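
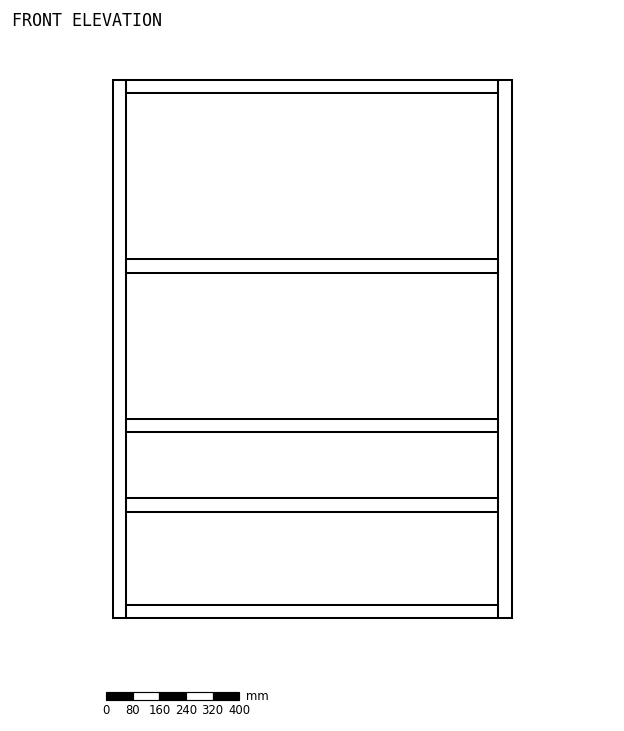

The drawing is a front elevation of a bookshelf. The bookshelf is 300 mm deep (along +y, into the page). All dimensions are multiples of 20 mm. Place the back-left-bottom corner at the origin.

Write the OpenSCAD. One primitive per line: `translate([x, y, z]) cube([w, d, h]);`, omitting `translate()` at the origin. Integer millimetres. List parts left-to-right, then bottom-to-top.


cube([40, 300, 1620]);
translate([40, 0, 0]) cube([1120, 300, 40]);
translate([40, 0, 320]) cube([1120, 300, 40]);
translate([40, 0, 560]) cube([1120, 300, 40]);
translate([40, 0, 1040]) cube([1120, 300, 40]);
translate([40, 0, 1580]) cube([1120, 300, 40]);
translate([1160, 0, 0]) cube([40, 300, 1620]);


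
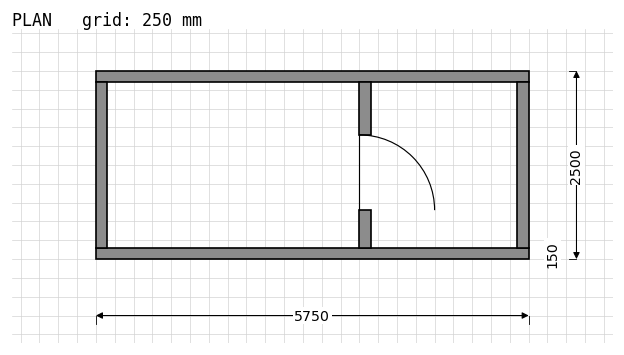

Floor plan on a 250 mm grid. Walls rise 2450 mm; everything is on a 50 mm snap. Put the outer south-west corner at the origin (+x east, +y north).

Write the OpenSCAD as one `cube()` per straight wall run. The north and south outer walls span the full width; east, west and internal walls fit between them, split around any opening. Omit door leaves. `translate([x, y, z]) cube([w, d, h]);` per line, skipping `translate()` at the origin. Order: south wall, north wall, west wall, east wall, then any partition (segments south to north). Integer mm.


cube([5750, 150, 2450]);
translate([0, 2350, 0]) cube([5750, 150, 2450]);
translate([0, 150, 0]) cube([150, 2200, 2450]);
translate([5600, 150, 0]) cube([150, 2200, 2450]);
translate([3500, 150, 0]) cube([150, 500, 2450]);
translate([3500, 1650, 0]) cube([150, 700, 2450]);


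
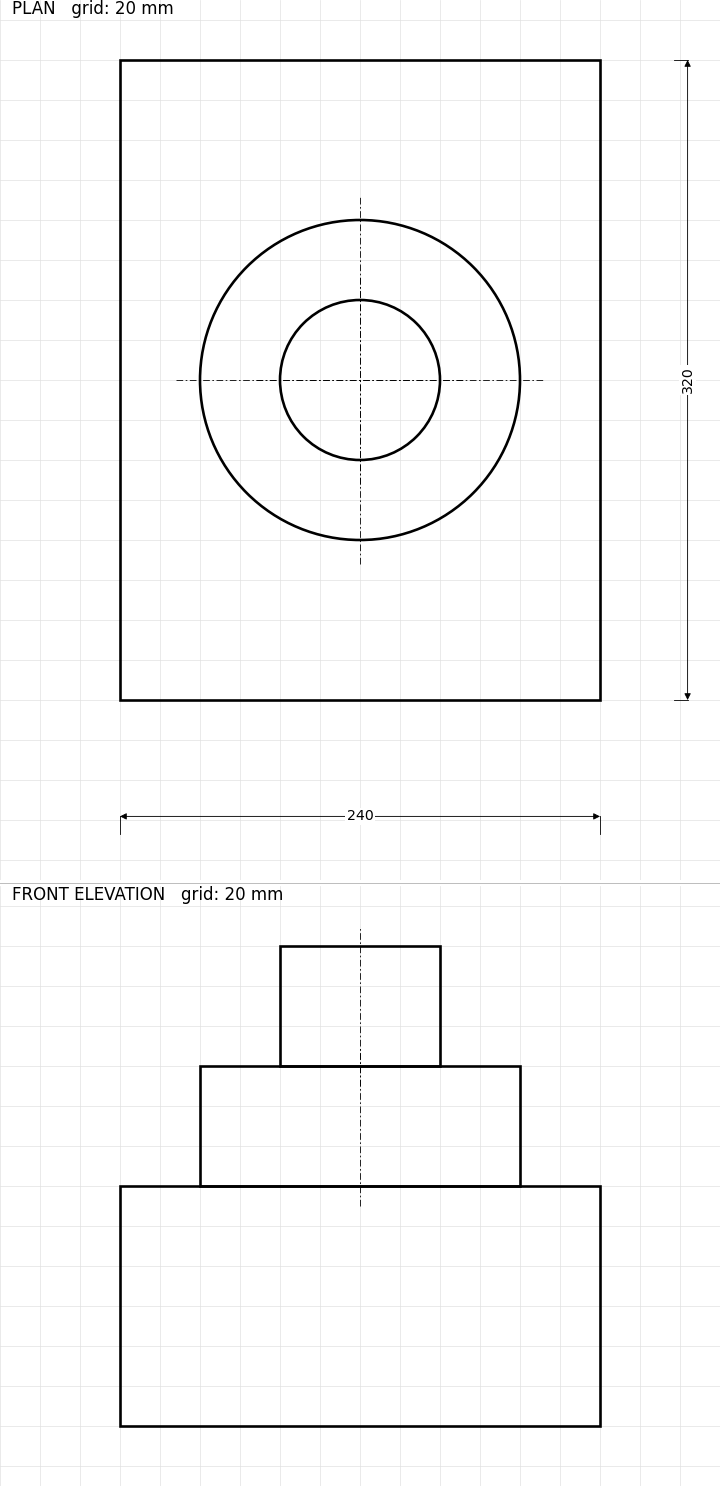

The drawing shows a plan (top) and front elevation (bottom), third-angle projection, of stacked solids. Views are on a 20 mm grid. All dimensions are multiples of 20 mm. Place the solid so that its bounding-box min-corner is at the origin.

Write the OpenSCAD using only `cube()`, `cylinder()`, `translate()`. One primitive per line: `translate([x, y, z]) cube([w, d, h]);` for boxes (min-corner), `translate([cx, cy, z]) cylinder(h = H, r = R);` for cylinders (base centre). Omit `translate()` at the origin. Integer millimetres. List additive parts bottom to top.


cube([240, 320, 120]);
translate([120, 160, 120]) cylinder(h = 60, r = 80);
translate([120, 160, 180]) cylinder(h = 60, r = 40);


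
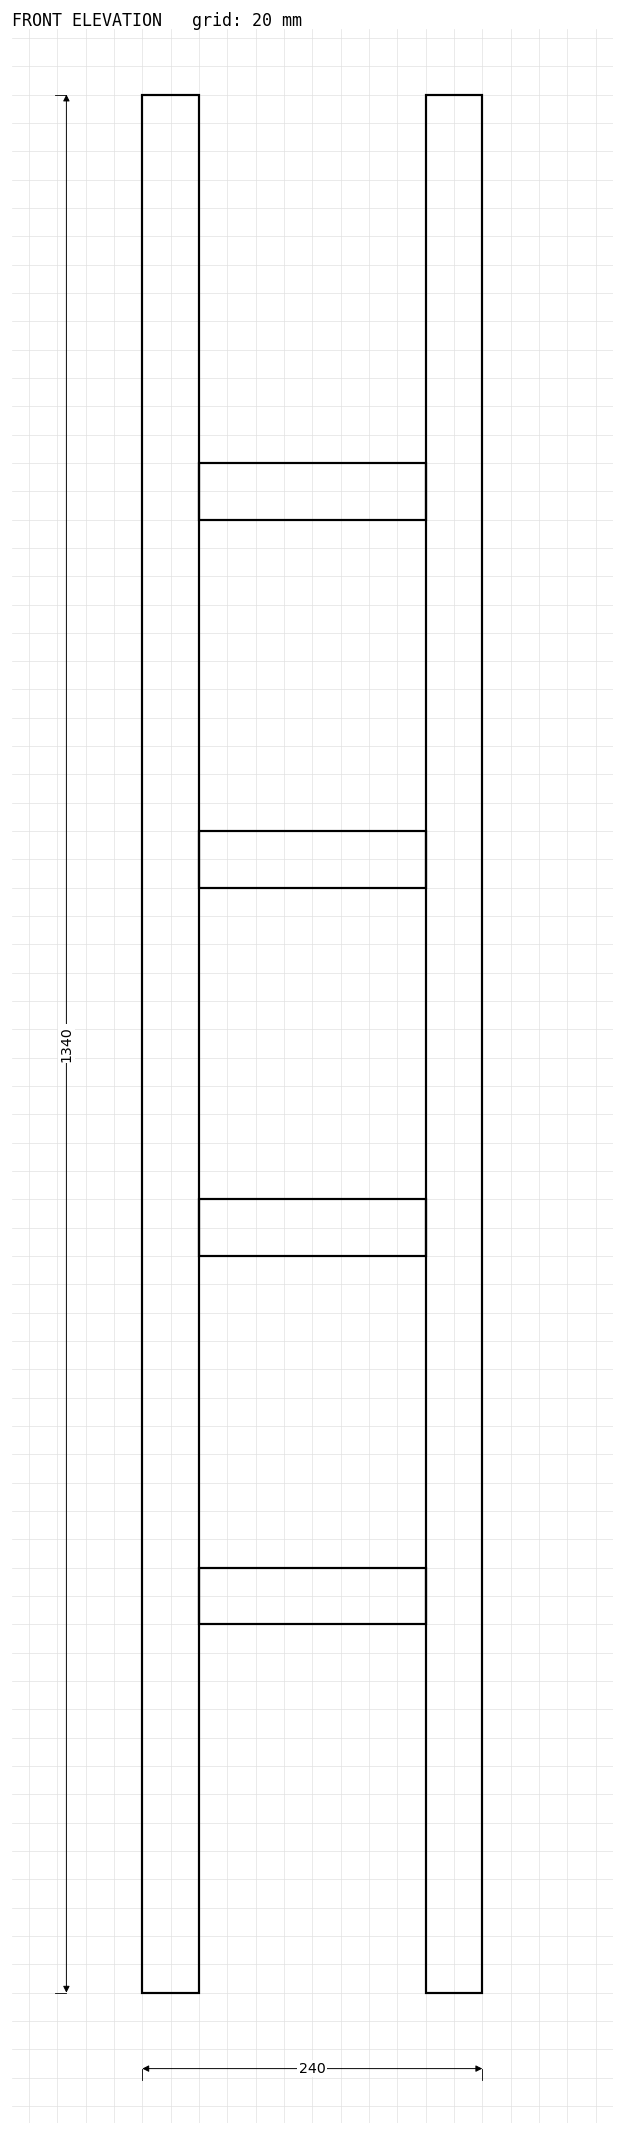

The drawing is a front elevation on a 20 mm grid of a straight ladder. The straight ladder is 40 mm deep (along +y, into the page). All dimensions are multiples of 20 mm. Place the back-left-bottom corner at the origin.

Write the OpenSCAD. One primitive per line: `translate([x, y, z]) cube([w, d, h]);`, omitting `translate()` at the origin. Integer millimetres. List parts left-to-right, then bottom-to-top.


cube([40, 40, 1340]);
translate([40, 0, 260]) cube([160, 40, 40]);
translate([40, 0, 520]) cube([160, 40, 40]);
translate([40, 0, 780]) cube([160, 40, 40]);
translate([40, 0, 1040]) cube([160, 40, 40]);
translate([200, 0, 0]) cube([40, 40, 1340]);


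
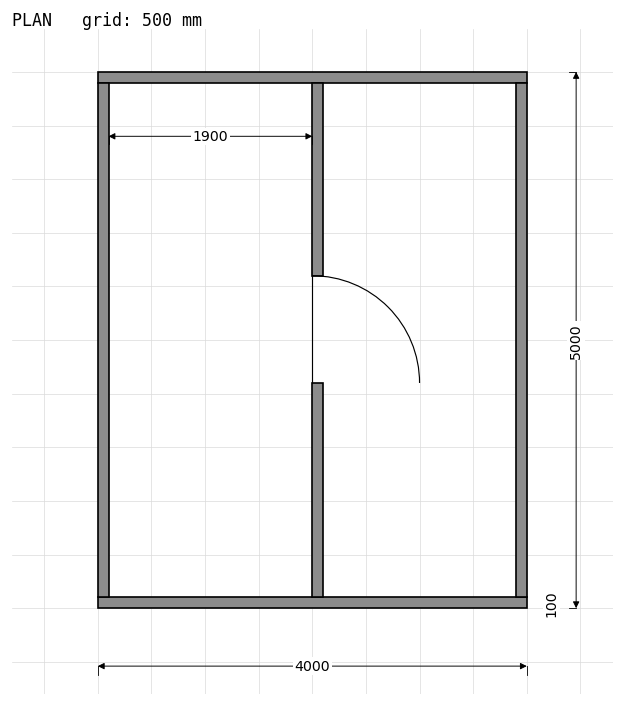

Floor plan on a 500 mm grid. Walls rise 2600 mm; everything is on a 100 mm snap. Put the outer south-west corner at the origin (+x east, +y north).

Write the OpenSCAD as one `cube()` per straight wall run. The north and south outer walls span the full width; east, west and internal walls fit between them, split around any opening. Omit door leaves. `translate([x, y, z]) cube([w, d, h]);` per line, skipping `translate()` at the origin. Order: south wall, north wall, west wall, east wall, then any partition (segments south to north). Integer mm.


cube([4000, 100, 2600]);
translate([0, 4900, 0]) cube([4000, 100, 2600]);
translate([0, 100, 0]) cube([100, 4800, 2600]);
translate([3900, 100, 0]) cube([100, 4800, 2600]);
translate([2000, 100, 0]) cube([100, 2000, 2600]);
translate([2000, 3100, 0]) cube([100, 1800, 2600]);


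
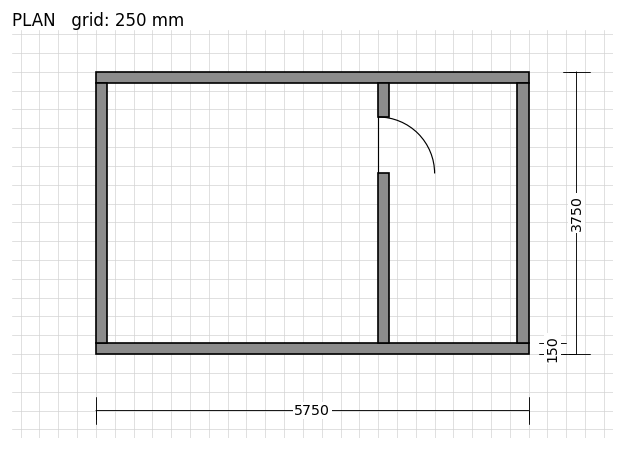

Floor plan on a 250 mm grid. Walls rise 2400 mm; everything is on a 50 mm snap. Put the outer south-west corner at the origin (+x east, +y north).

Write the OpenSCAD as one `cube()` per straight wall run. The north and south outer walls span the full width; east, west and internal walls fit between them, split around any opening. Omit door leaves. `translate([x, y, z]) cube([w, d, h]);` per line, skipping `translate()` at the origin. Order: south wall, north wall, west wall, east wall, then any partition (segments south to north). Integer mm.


cube([5750, 150, 2400]);
translate([0, 3600, 0]) cube([5750, 150, 2400]);
translate([0, 150, 0]) cube([150, 3450, 2400]);
translate([5600, 150, 0]) cube([150, 3450, 2400]);
translate([3750, 150, 0]) cube([150, 2250, 2400]);
translate([3750, 3150, 0]) cube([150, 450, 2400]);


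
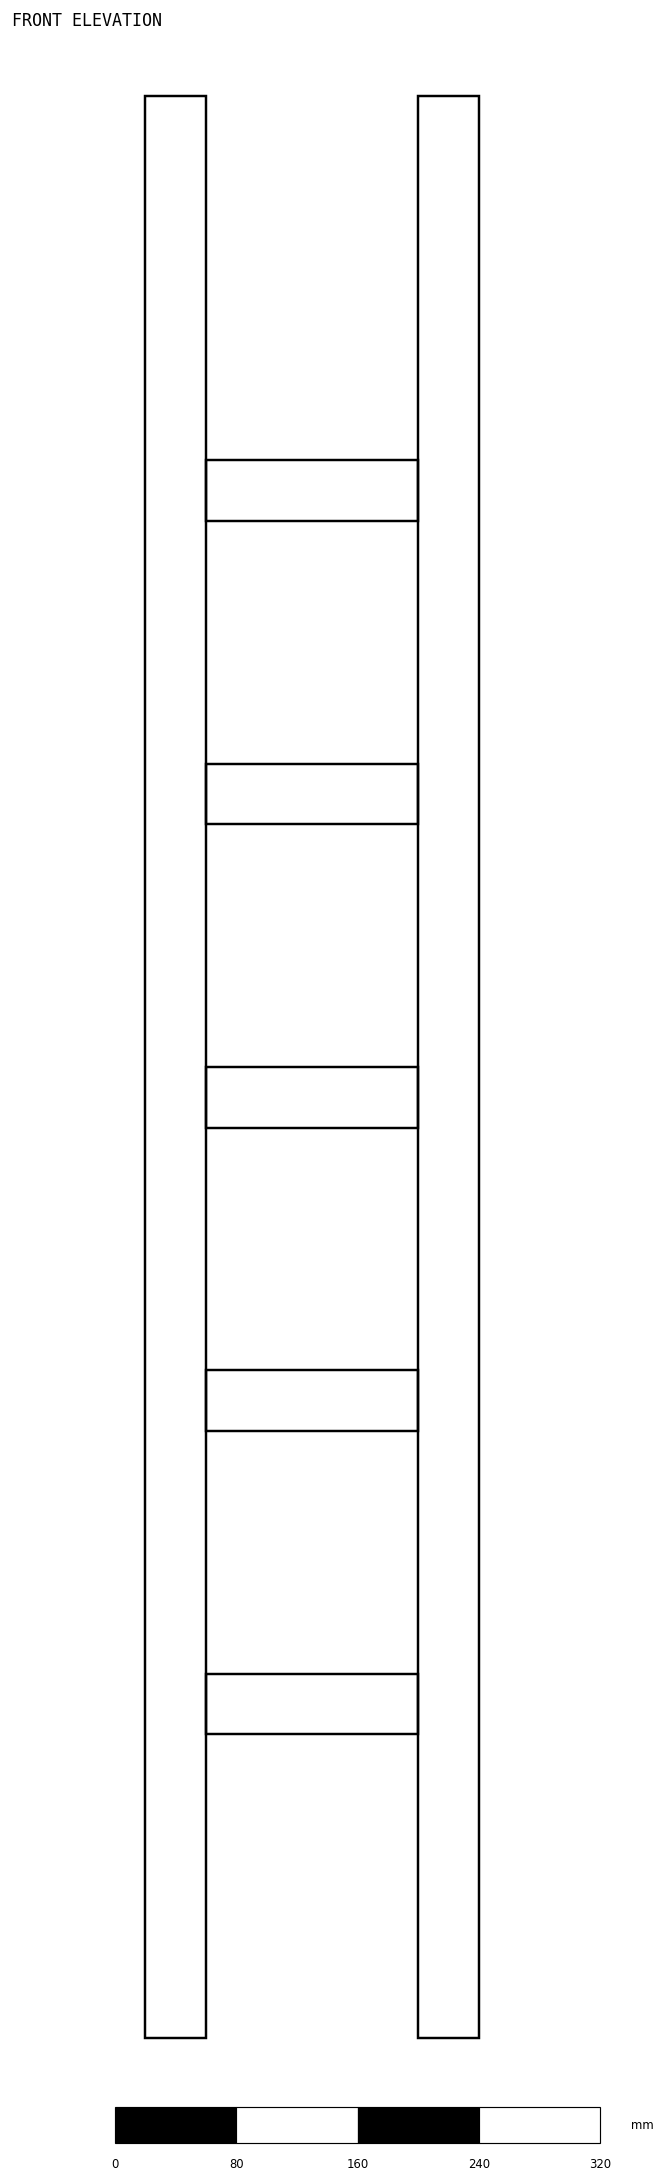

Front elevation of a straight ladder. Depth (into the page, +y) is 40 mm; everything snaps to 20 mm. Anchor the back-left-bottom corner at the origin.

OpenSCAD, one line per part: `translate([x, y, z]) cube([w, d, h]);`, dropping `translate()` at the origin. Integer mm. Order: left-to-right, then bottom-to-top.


cube([40, 40, 1280]);
translate([40, 0, 200]) cube([140, 40, 40]);
translate([40, 0, 400]) cube([140, 40, 40]);
translate([40, 0, 600]) cube([140, 40, 40]);
translate([40, 0, 800]) cube([140, 40, 40]);
translate([40, 0, 1000]) cube([140, 40, 40]);
translate([180, 0, 0]) cube([40, 40, 1280]);


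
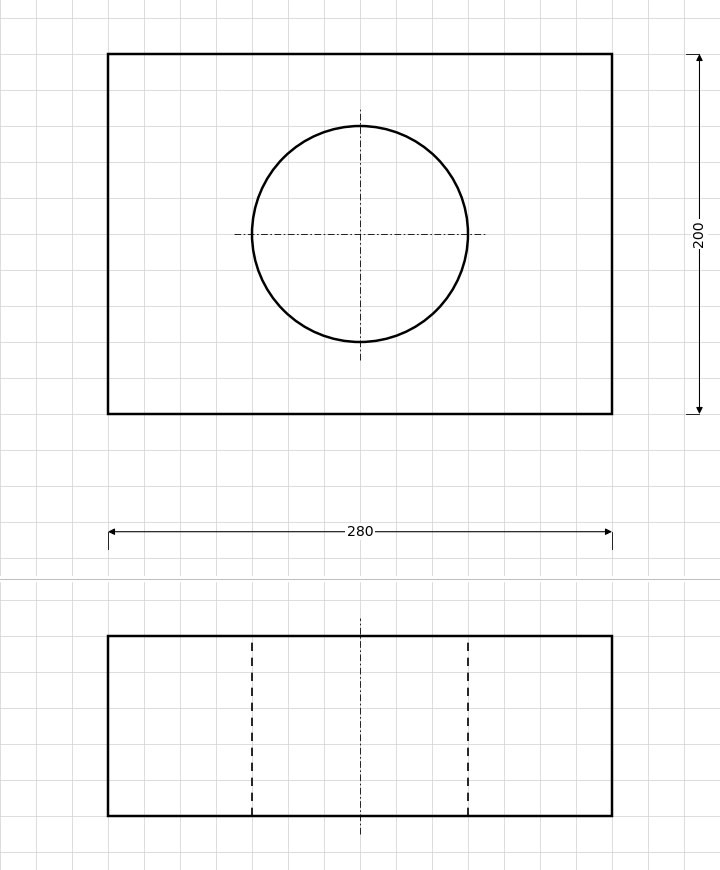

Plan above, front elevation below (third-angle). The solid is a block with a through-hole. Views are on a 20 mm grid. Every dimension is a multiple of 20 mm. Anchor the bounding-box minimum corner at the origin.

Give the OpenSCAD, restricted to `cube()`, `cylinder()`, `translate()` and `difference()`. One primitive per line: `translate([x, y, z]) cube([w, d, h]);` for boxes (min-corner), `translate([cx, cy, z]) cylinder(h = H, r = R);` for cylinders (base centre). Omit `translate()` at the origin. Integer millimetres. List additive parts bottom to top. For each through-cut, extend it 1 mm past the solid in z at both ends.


difference() {
  cube([280, 200, 100]);
  translate([140, 100, -1]) cylinder(h = 102, r = 60);
}


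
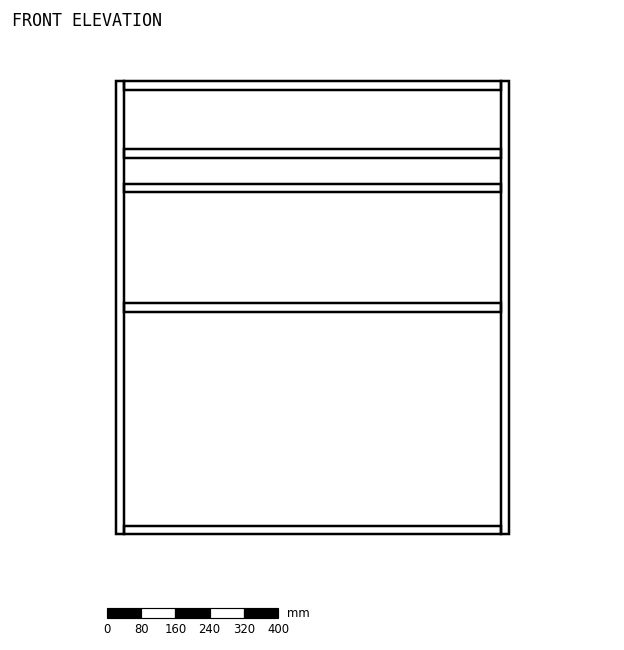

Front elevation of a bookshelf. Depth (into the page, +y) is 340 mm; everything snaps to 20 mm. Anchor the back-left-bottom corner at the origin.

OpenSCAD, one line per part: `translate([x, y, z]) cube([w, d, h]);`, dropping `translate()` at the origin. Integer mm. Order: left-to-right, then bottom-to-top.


cube([20, 340, 1060]);
translate([20, 0, 0]) cube([880, 340, 20]);
translate([20, 0, 520]) cube([880, 340, 20]);
translate([20, 0, 800]) cube([880, 340, 20]);
translate([20, 0, 880]) cube([880, 340, 20]);
translate([20, 0, 1040]) cube([880, 340, 20]);
translate([900, 0, 0]) cube([20, 340, 1060]);


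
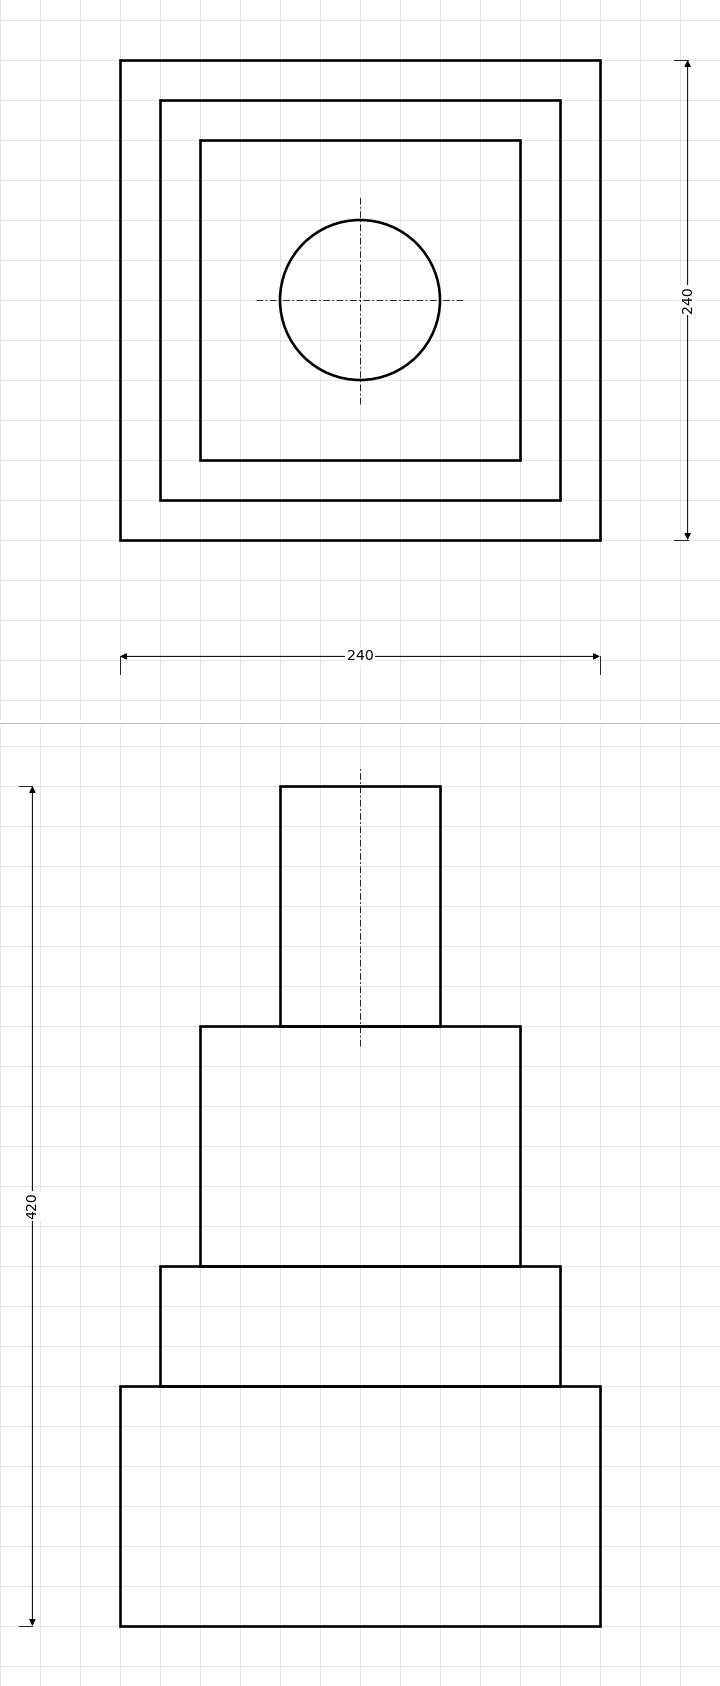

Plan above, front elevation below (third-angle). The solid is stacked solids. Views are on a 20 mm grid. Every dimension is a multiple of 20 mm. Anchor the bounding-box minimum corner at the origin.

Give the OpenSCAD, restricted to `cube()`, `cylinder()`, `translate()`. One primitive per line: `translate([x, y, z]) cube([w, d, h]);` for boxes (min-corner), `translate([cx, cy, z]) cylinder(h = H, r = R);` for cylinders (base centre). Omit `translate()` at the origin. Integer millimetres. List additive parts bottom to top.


cube([240, 240, 120]);
translate([20, 20, 120]) cube([200, 200, 60]);
translate([40, 40, 180]) cube([160, 160, 120]);
translate([120, 120, 300]) cylinder(h = 120, r = 40);


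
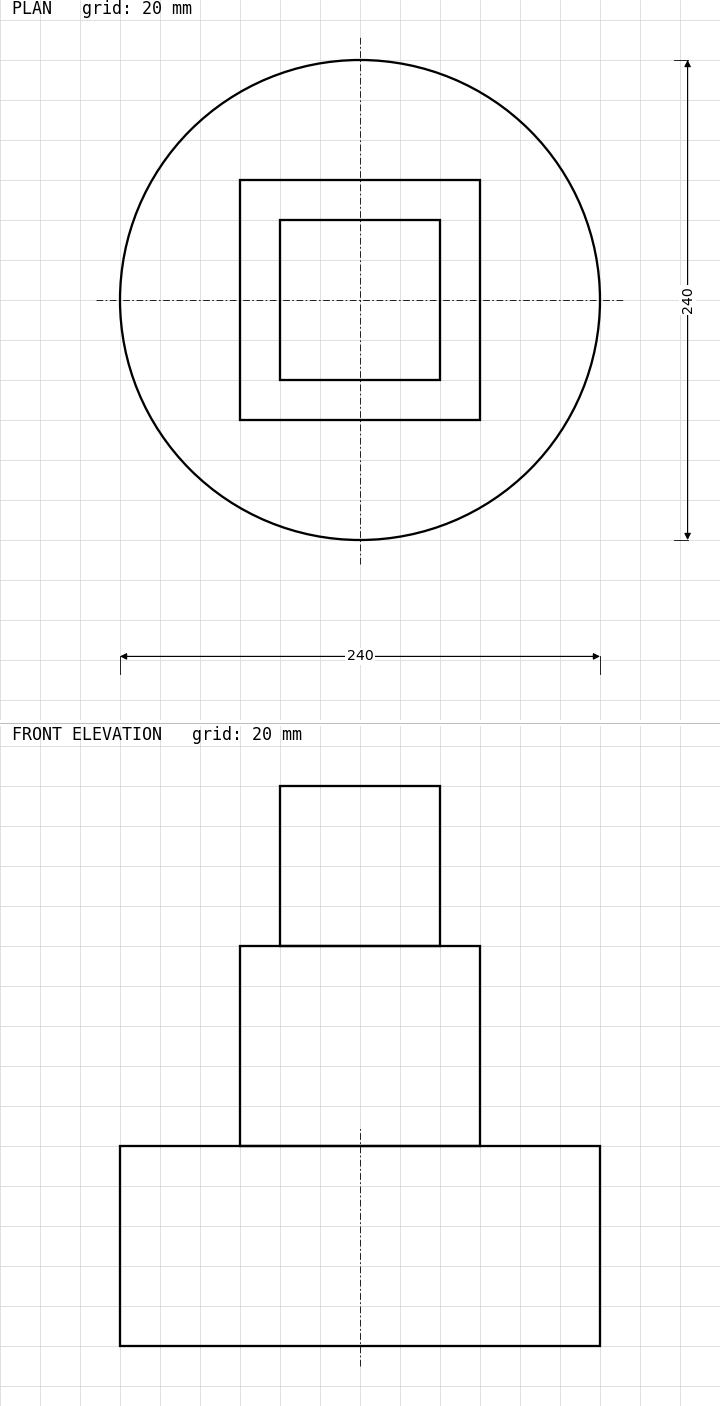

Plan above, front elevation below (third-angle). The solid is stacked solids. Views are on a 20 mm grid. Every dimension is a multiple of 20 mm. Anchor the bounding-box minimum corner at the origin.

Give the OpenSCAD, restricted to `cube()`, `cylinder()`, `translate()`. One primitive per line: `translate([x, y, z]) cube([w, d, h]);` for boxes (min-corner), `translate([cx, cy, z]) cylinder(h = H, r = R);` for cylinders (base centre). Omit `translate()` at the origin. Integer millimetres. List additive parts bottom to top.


translate([120, 120, 0]) cylinder(h = 100, r = 120);
translate([60, 60, 100]) cube([120, 120, 100]);
translate([80, 80, 200]) cube([80, 80, 80]);


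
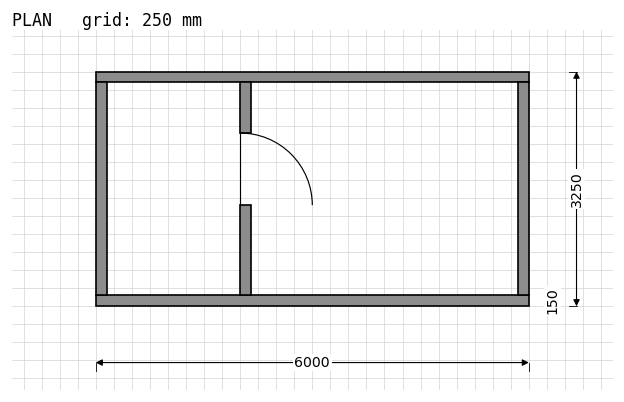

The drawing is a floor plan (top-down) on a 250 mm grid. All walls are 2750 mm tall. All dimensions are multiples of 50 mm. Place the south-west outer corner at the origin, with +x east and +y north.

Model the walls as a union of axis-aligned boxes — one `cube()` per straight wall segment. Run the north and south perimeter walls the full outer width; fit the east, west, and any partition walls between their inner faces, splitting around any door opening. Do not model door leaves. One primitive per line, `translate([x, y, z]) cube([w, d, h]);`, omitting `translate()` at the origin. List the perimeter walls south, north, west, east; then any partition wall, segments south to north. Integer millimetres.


cube([6000, 150, 2750]);
translate([0, 3100, 0]) cube([6000, 150, 2750]);
translate([0, 150, 0]) cube([150, 2950, 2750]);
translate([5850, 150, 0]) cube([150, 2950, 2750]);
translate([2000, 150, 0]) cube([150, 1250, 2750]);
translate([2000, 2400, 0]) cube([150, 700, 2750]);


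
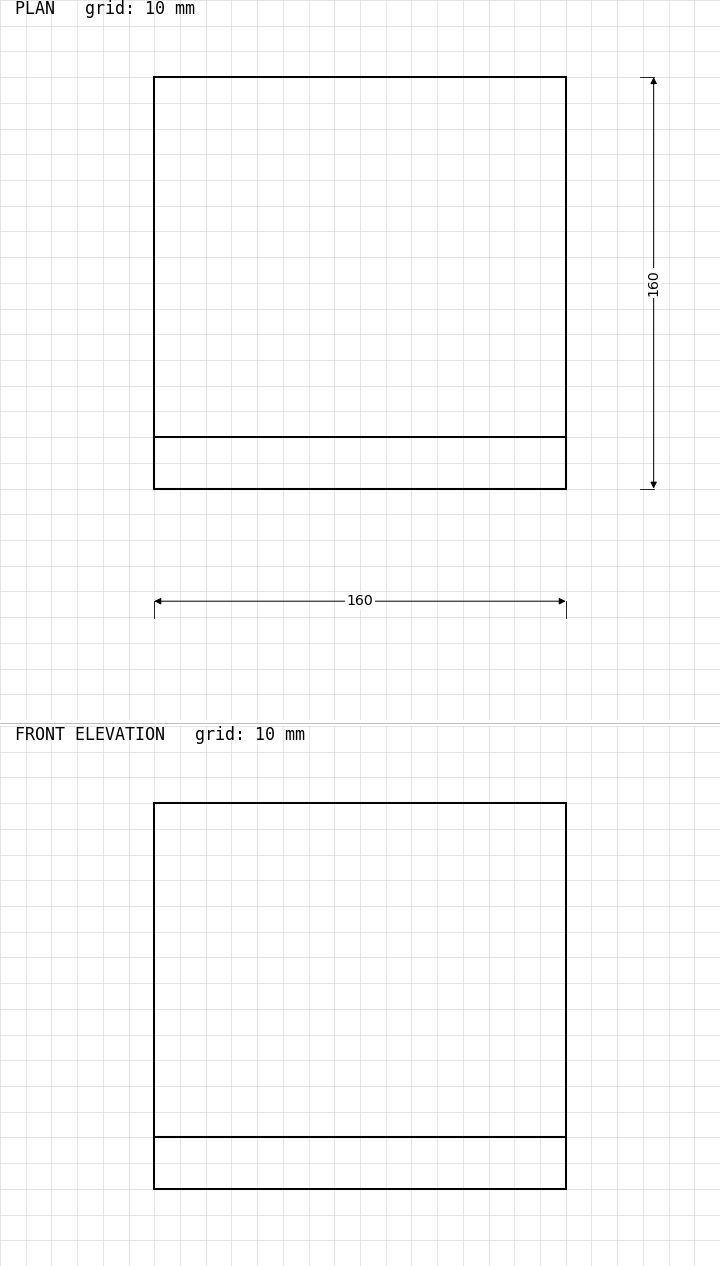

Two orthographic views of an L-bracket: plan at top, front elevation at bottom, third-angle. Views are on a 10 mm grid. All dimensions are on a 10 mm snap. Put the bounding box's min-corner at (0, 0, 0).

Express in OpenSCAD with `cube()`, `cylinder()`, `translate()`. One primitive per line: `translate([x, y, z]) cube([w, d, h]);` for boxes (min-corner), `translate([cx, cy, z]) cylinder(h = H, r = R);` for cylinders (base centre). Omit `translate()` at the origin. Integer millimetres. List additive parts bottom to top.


cube([160, 160, 20]);
translate([0, 0, 20]) cube([160, 20, 130]);


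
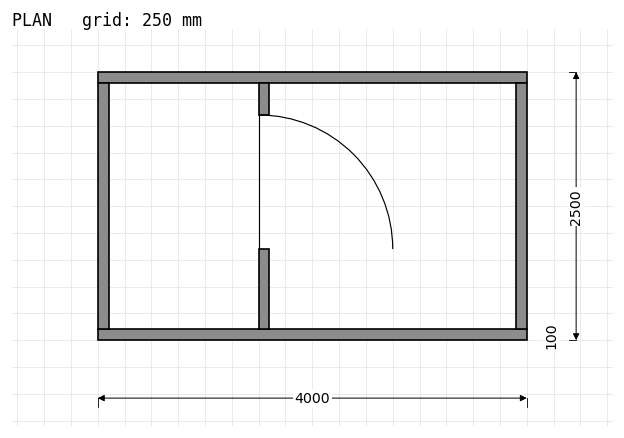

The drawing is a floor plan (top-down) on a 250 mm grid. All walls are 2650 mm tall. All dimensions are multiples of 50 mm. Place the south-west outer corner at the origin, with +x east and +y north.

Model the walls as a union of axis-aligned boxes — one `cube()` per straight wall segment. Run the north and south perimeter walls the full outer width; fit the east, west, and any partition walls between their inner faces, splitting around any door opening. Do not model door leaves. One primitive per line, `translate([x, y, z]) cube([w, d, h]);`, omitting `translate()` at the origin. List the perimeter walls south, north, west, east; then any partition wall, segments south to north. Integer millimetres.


cube([4000, 100, 2650]);
translate([0, 2400, 0]) cube([4000, 100, 2650]);
translate([0, 100, 0]) cube([100, 2300, 2650]);
translate([3900, 100, 0]) cube([100, 2300, 2650]);
translate([1500, 100, 0]) cube([100, 750, 2650]);
translate([1500, 2100, 0]) cube([100, 300, 2650]);


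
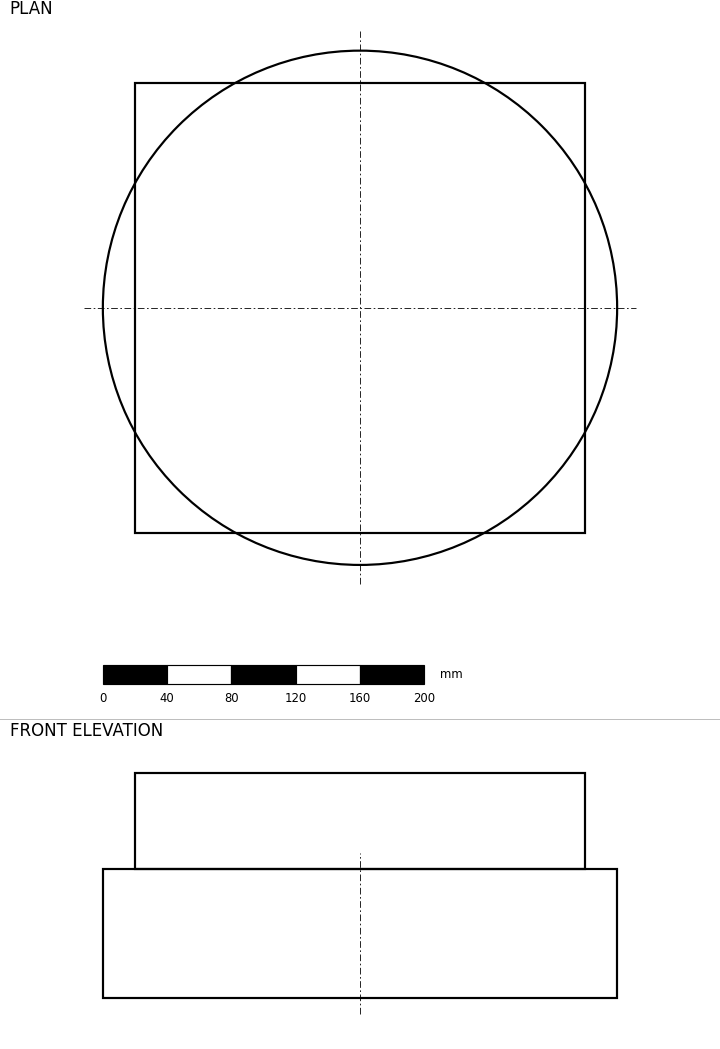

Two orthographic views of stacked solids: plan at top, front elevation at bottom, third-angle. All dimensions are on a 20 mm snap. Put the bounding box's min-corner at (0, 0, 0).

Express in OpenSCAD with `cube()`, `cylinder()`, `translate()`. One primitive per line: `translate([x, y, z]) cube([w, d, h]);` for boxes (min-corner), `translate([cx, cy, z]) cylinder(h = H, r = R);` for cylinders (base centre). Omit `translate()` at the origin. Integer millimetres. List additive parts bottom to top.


translate([160, 160, 0]) cylinder(h = 80, r = 160);
translate([20, 20, 80]) cube([280, 280, 60]);


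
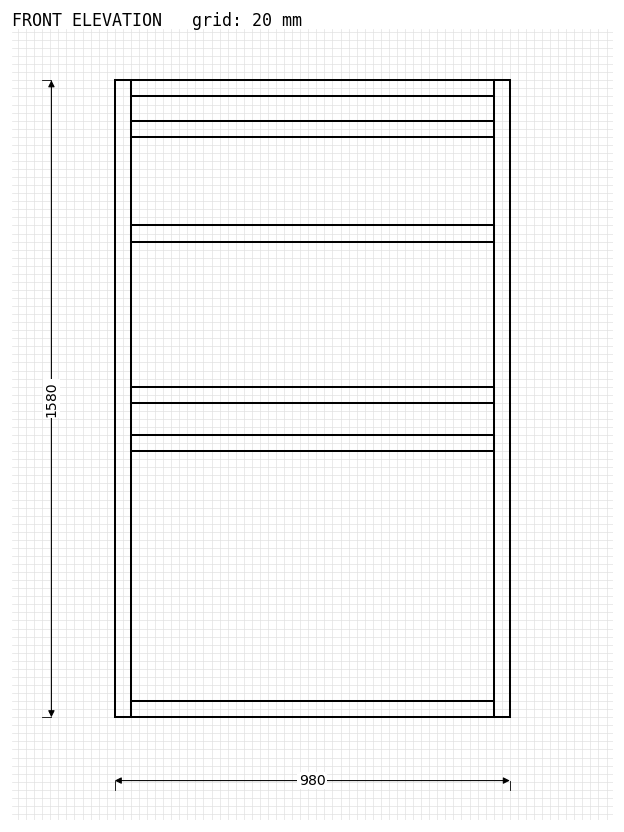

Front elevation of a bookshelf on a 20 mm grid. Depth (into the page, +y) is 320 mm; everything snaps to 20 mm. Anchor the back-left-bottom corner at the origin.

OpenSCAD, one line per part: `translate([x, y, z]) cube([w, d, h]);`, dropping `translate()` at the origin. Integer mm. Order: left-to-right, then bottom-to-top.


cube([40, 320, 1580]);
translate([40, 0, 0]) cube([900, 320, 40]);
translate([40, 0, 660]) cube([900, 320, 40]);
translate([40, 0, 780]) cube([900, 320, 40]);
translate([40, 0, 1180]) cube([900, 320, 40]);
translate([40, 0, 1440]) cube([900, 320, 40]);
translate([40, 0, 1540]) cube([900, 320, 40]);
translate([940, 0, 0]) cube([40, 320, 1580]);


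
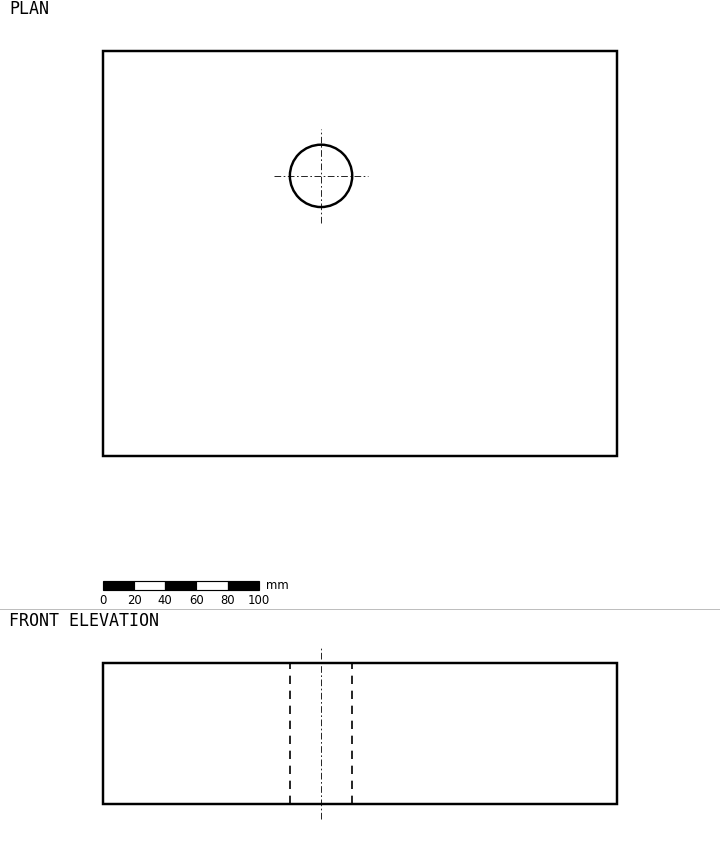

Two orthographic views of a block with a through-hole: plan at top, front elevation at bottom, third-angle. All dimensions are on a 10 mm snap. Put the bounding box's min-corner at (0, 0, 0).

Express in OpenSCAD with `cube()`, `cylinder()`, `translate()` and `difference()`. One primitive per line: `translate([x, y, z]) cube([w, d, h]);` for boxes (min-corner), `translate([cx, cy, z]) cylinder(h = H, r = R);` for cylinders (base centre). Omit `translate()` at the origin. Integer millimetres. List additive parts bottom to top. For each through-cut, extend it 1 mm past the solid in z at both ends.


difference() {
  cube([330, 260, 90]);
  translate([140, 180, -1]) cylinder(h = 92, r = 20);
}


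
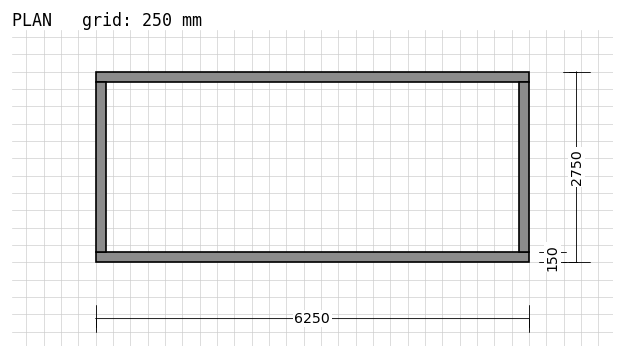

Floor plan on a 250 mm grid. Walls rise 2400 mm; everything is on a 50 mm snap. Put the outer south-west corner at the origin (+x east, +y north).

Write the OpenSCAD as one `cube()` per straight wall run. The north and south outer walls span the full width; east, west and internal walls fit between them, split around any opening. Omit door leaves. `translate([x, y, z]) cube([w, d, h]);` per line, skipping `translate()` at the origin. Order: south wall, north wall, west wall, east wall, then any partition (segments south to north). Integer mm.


cube([6250, 150, 2400]);
translate([0, 2600, 0]) cube([6250, 150, 2400]);
translate([0, 150, 0]) cube([150, 2450, 2400]);
translate([6100, 150, 0]) cube([150, 2450, 2400]);


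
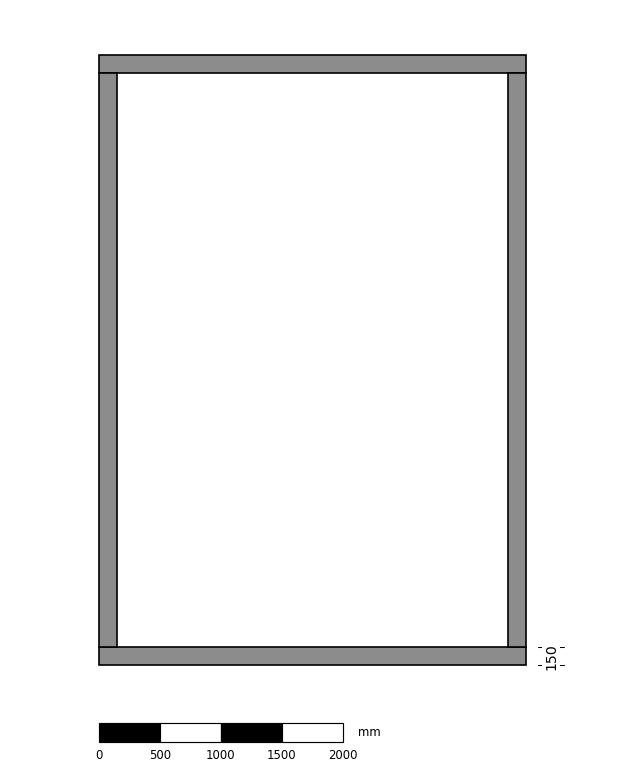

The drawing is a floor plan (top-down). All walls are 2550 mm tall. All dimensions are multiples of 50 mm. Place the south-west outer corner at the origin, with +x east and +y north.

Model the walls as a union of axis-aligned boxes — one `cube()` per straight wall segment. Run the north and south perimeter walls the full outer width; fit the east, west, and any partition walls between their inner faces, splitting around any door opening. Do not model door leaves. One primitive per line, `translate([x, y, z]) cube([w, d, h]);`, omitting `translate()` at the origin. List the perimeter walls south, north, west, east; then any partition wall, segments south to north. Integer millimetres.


cube([3500, 150, 2550]);
translate([0, 4850, 0]) cube([3500, 150, 2550]);
translate([0, 150, 0]) cube([150, 4700, 2550]);
translate([3350, 150, 0]) cube([150, 4700, 2550]);


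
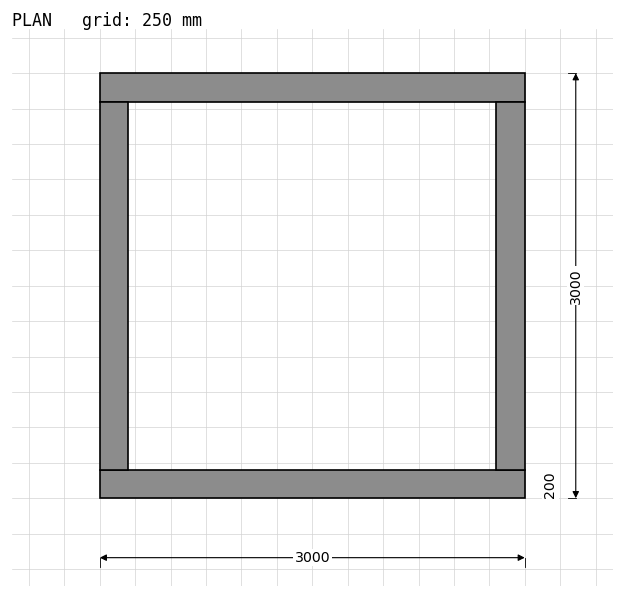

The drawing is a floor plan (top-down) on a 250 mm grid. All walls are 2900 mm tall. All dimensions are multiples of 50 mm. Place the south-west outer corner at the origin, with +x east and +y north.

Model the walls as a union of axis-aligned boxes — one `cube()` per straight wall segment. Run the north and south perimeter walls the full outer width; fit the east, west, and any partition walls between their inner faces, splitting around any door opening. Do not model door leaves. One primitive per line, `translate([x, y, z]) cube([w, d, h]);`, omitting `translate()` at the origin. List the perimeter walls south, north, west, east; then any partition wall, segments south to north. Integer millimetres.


cube([3000, 200, 2900]);
translate([0, 2800, 0]) cube([3000, 200, 2900]);
translate([0, 200, 0]) cube([200, 2600, 2900]);
translate([2800, 200, 0]) cube([200, 2600, 2900]);


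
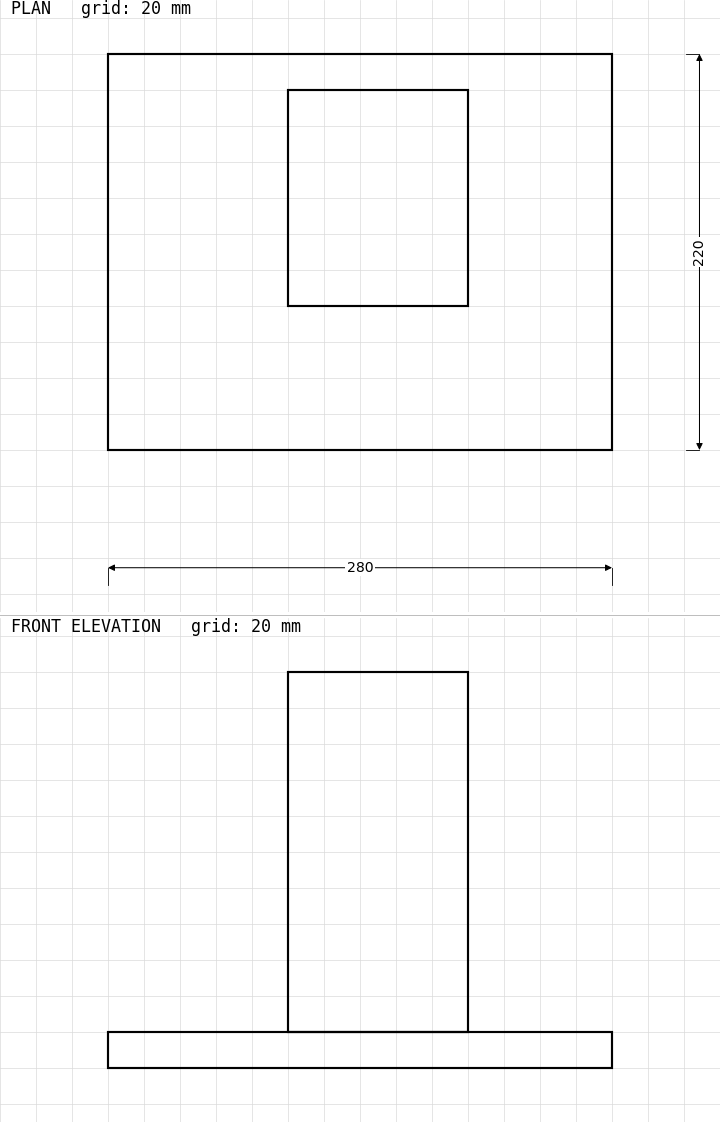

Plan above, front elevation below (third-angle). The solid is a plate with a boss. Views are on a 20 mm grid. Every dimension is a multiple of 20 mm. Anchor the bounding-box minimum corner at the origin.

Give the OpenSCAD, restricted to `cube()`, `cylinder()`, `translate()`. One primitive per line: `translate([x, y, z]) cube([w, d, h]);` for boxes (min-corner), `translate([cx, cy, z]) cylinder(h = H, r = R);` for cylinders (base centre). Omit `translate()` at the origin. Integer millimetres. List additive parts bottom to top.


cube([280, 220, 20]);
translate([100, 80, 20]) cube([100, 120, 200]);


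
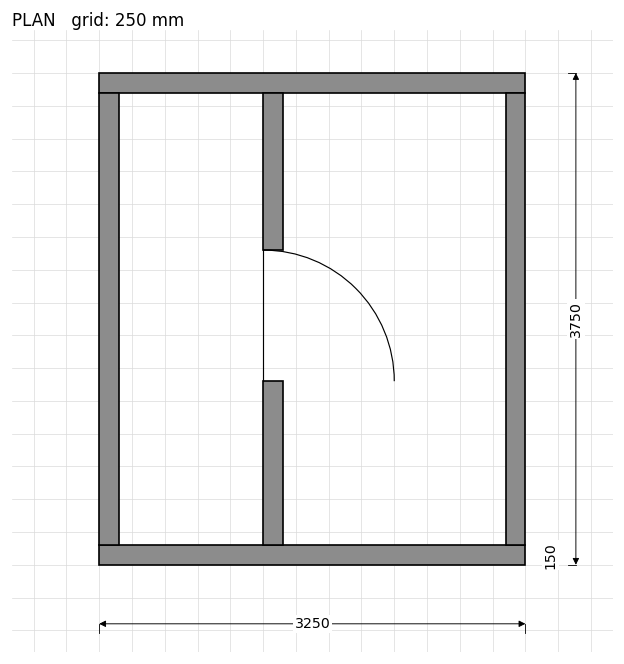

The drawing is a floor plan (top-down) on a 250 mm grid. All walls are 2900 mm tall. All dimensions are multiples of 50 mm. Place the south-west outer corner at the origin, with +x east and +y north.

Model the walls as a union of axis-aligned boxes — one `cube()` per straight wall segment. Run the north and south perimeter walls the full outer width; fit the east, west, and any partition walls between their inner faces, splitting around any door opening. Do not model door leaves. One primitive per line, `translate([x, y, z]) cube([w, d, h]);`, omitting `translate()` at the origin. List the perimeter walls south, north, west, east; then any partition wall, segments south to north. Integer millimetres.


cube([3250, 150, 2900]);
translate([0, 3600, 0]) cube([3250, 150, 2900]);
translate([0, 150, 0]) cube([150, 3450, 2900]);
translate([3100, 150, 0]) cube([150, 3450, 2900]);
translate([1250, 150, 0]) cube([150, 1250, 2900]);
translate([1250, 2400, 0]) cube([150, 1200, 2900]);


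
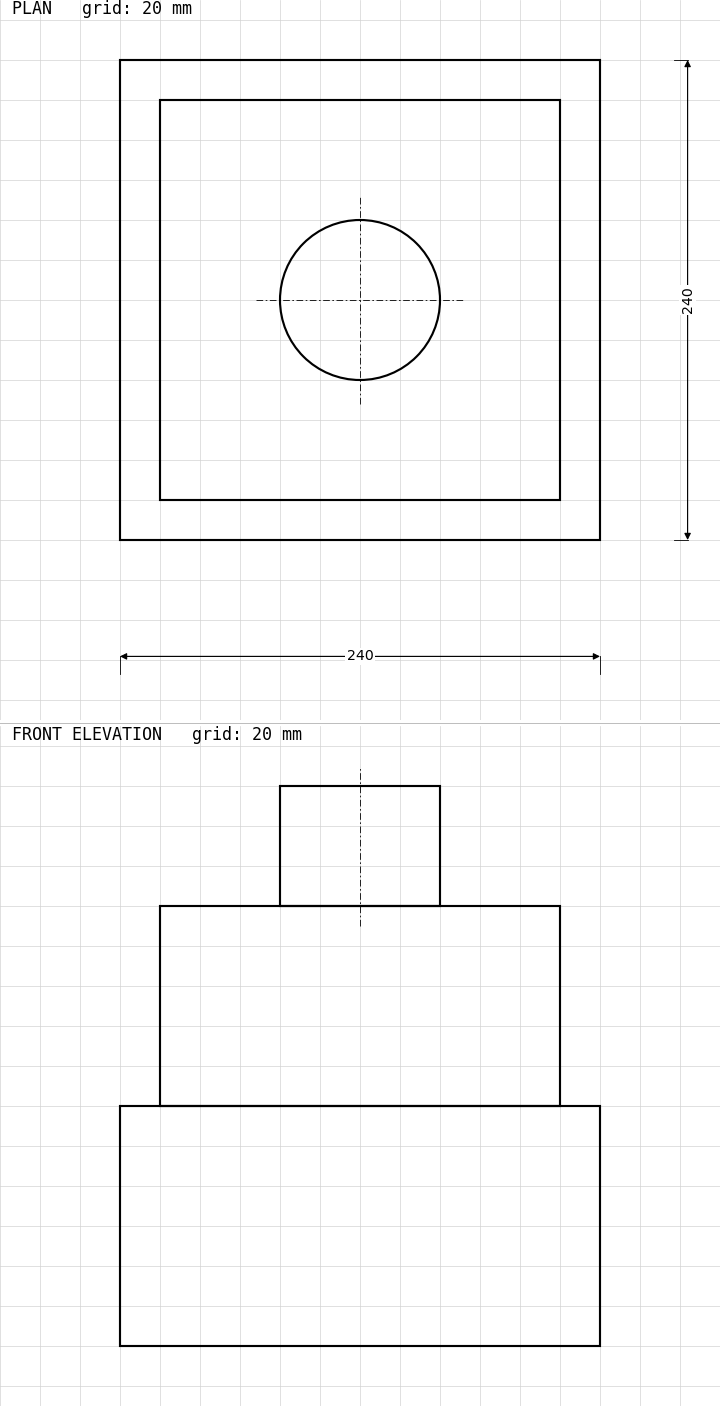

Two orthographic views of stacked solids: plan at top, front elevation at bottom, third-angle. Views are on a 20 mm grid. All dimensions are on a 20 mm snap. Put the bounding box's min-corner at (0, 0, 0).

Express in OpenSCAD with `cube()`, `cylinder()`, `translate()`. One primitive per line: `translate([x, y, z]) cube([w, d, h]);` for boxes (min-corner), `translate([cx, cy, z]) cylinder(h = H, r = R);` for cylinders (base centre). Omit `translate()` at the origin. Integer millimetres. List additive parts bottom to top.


cube([240, 240, 120]);
translate([20, 20, 120]) cube([200, 200, 100]);
translate([120, 120, 220]) cylinder(h = 60, r = 40);


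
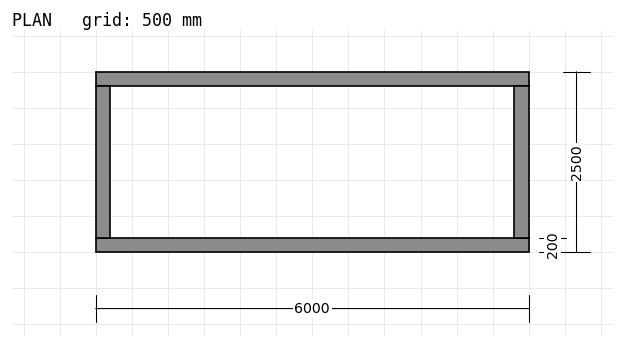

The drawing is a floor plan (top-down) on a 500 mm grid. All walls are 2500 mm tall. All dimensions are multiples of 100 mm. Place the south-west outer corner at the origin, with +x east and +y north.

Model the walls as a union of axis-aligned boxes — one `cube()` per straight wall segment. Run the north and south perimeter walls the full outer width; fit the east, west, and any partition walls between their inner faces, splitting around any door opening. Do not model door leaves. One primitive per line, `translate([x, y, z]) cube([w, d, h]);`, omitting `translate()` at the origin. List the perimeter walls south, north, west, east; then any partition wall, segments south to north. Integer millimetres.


cube([6000, 200, 2500]);
translate([0, 2300, 0]) cube([6000, 200, 2500]);
translate([0, 200, 0]) cube([200, 2100, 2500]);
translate([5800, 200, 0]) cube([200, 2100, 2500]);


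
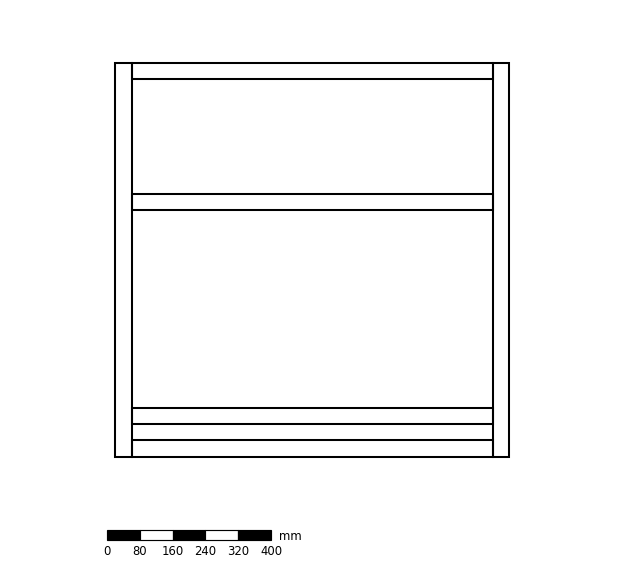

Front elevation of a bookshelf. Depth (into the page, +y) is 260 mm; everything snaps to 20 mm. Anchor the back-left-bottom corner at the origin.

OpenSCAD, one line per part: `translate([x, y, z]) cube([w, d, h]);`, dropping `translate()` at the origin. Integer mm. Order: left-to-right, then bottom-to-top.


cube([40, 260, 960]);
translate([40, 0, 0]) cube([880, 260, 40]);
translate([40, 0, 80]) cube([880, 260, 40]);
translate([40, 0, 600]) cube([880, 260, 40]);
translate([40, 0, 920]) cube([880, 260, 40]);
translate([920, 0, 0]) cube([40, 260, 960]);


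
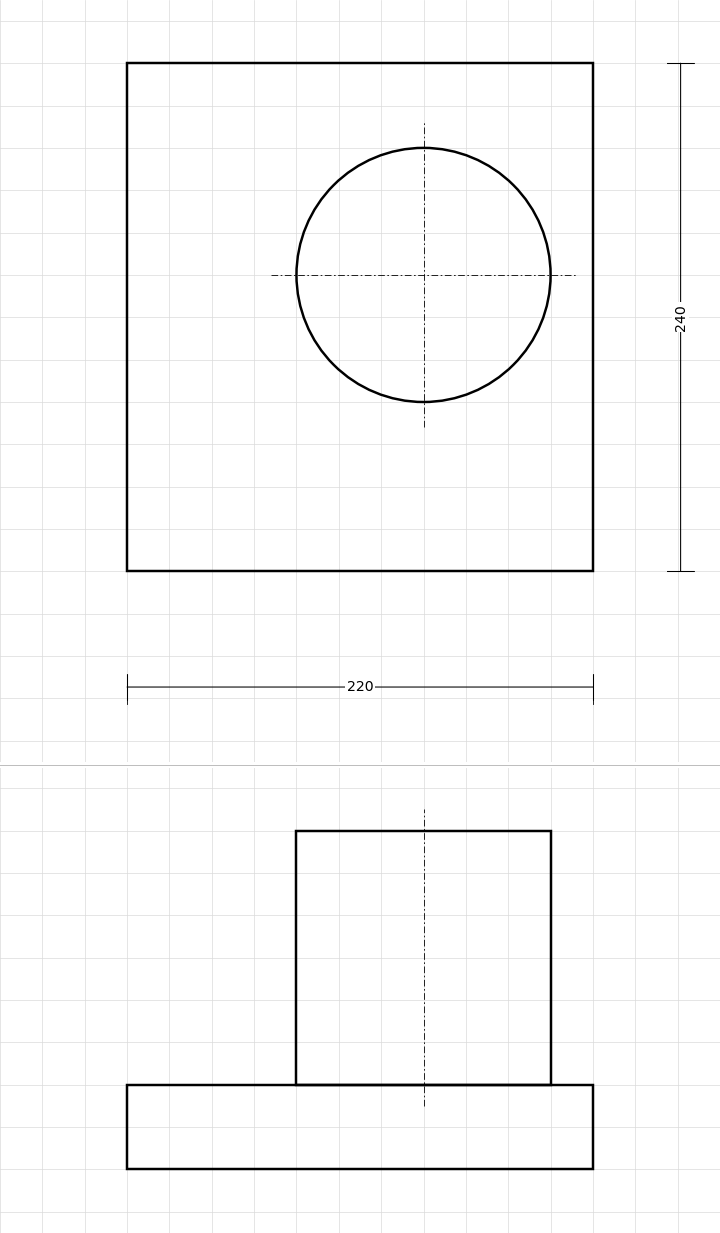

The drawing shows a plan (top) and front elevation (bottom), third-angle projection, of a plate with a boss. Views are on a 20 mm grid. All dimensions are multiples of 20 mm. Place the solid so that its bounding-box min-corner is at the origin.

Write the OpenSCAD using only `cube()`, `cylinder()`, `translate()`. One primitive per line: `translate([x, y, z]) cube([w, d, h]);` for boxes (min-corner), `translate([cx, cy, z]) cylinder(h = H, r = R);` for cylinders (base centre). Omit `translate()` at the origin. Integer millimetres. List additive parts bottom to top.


cube([220, 240, 40]);
translate([140, 140, 40]) cylinder(h = 120, r = 60);


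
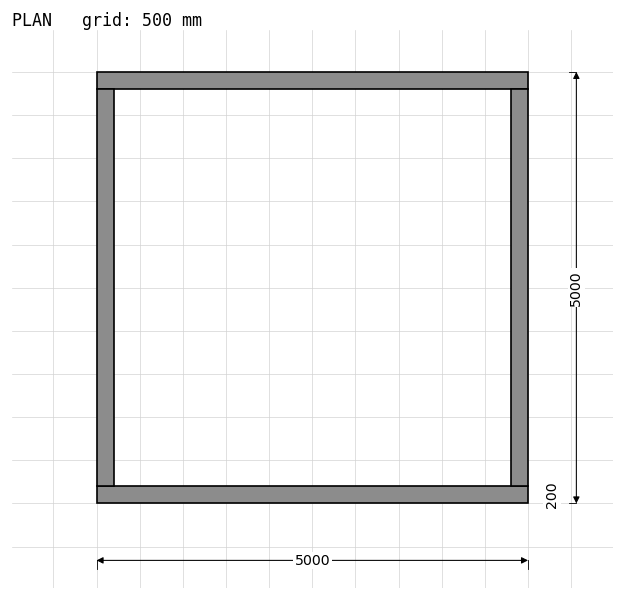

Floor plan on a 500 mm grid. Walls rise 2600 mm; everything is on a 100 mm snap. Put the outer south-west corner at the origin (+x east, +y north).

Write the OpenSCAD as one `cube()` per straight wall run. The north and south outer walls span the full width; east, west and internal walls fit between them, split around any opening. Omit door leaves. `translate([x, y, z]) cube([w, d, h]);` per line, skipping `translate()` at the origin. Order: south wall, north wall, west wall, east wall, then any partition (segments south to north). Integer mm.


cube([5000, 200, 2600]);
translate([0, 4800, 0]) cube([5000, 200, 2600]);
translate([0, 200, 0]) cube([200, 4600, 2600]);
translate([4800, 200, 0]) cube([200, 4600, 2600]);


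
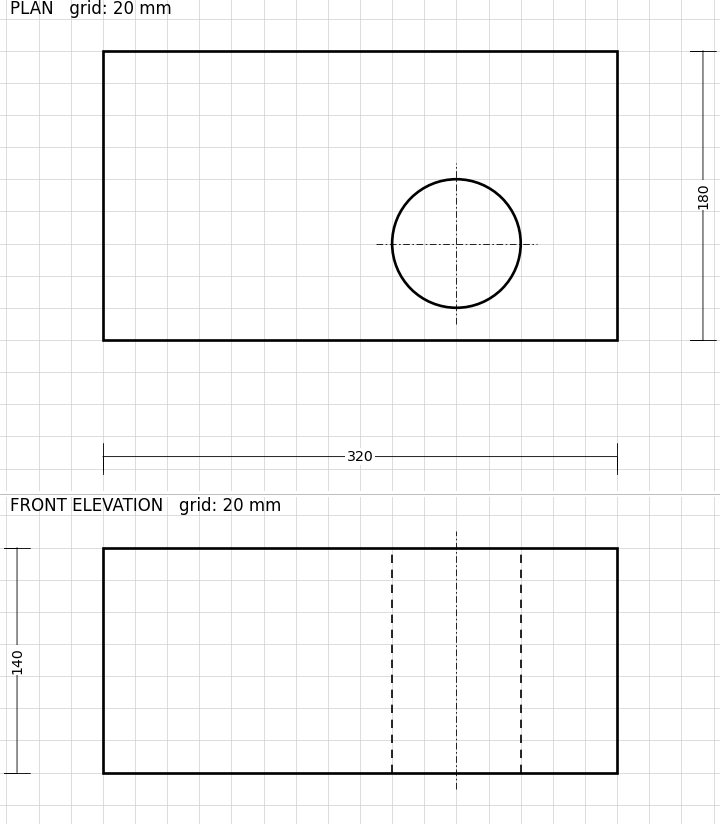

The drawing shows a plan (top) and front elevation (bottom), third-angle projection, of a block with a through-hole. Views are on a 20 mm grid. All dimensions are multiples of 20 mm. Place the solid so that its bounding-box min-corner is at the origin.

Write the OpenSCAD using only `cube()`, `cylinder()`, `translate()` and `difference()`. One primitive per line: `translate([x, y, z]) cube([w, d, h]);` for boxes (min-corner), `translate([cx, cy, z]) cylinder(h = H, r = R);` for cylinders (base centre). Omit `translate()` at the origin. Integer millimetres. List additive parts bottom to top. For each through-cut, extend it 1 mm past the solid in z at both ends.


difference() {
  cube([320, 180, 140]);
  translate([220, 60, -1]) cylinder(h = 142, r = 40);
}


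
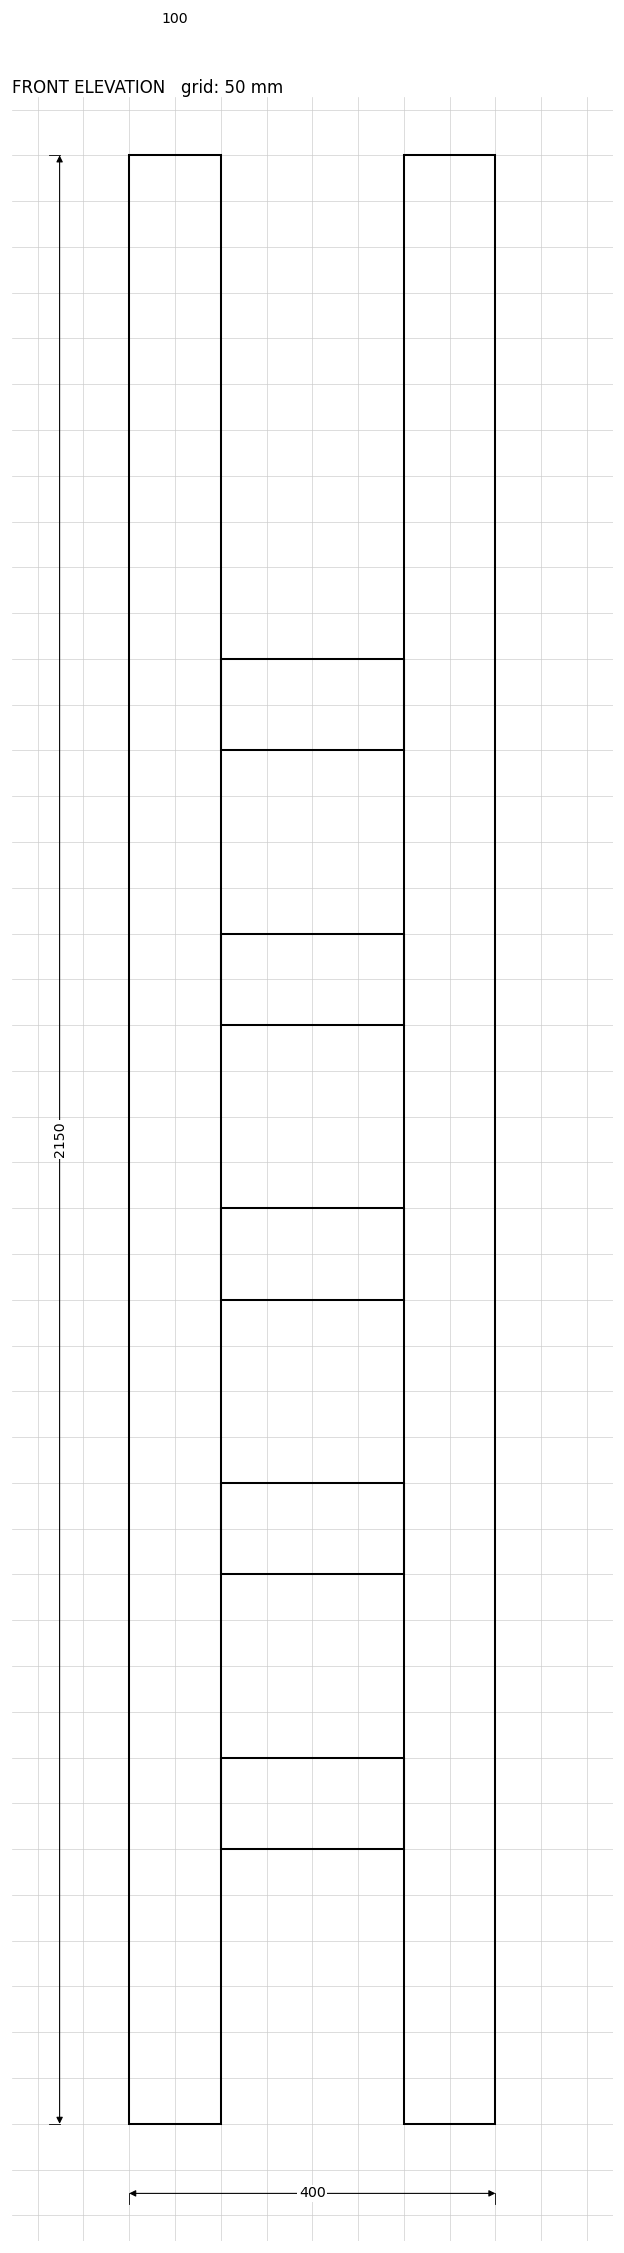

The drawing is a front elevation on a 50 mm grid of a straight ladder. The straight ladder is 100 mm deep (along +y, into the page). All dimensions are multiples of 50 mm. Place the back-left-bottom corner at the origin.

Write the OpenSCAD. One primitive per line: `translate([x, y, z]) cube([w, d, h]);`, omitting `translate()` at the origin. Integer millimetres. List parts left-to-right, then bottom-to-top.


cube([100, 100, 2150]);
translate([100, 0, 300]) cube([200, 100, 100]);
translate([100, 0, 600]) cube([200, 100, 100]);
translate([100, 0, 900]) cube([200, 100, 100]);
translate([100, 0, 1200]) cube([200, 100, 100]);
translate([100, 0, 1500]) cube([200, 100, 100]);
translate([300, 0, 0]) cube([100, 100, 2150]);


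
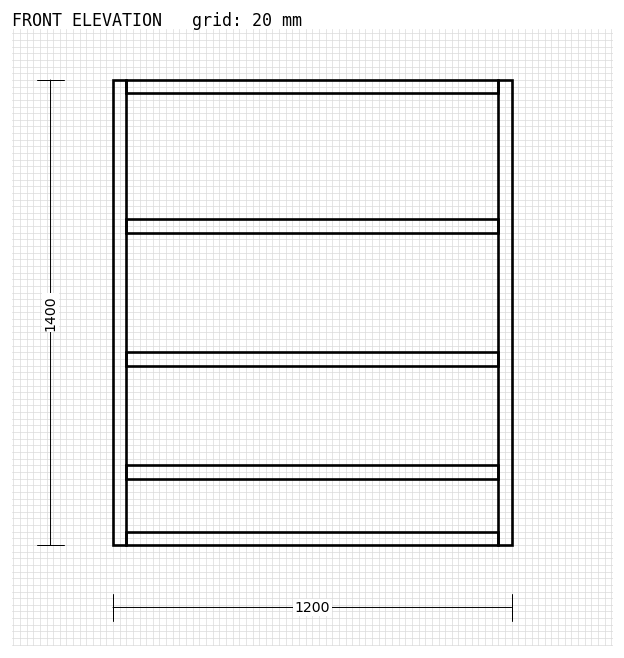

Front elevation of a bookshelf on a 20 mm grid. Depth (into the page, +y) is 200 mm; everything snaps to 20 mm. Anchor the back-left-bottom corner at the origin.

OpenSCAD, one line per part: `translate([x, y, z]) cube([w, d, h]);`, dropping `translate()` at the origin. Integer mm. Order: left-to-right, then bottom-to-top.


cube([40, 200, 1400]);
translate([40, 0, 0]) cube([1120, 200, 40]);
translate([40, 0, 200]) cube([1120, 200, 40]);
translate([40, 0, 540]) cube([1120, 200, 40]);
translate([40, 0, 940]) cube([1120, 200, 40]);
translate([40, 0, 1360]) cube([1120, 200, 40]);
translate([1160, 0, 0]) cube([40, 200, 1400]);


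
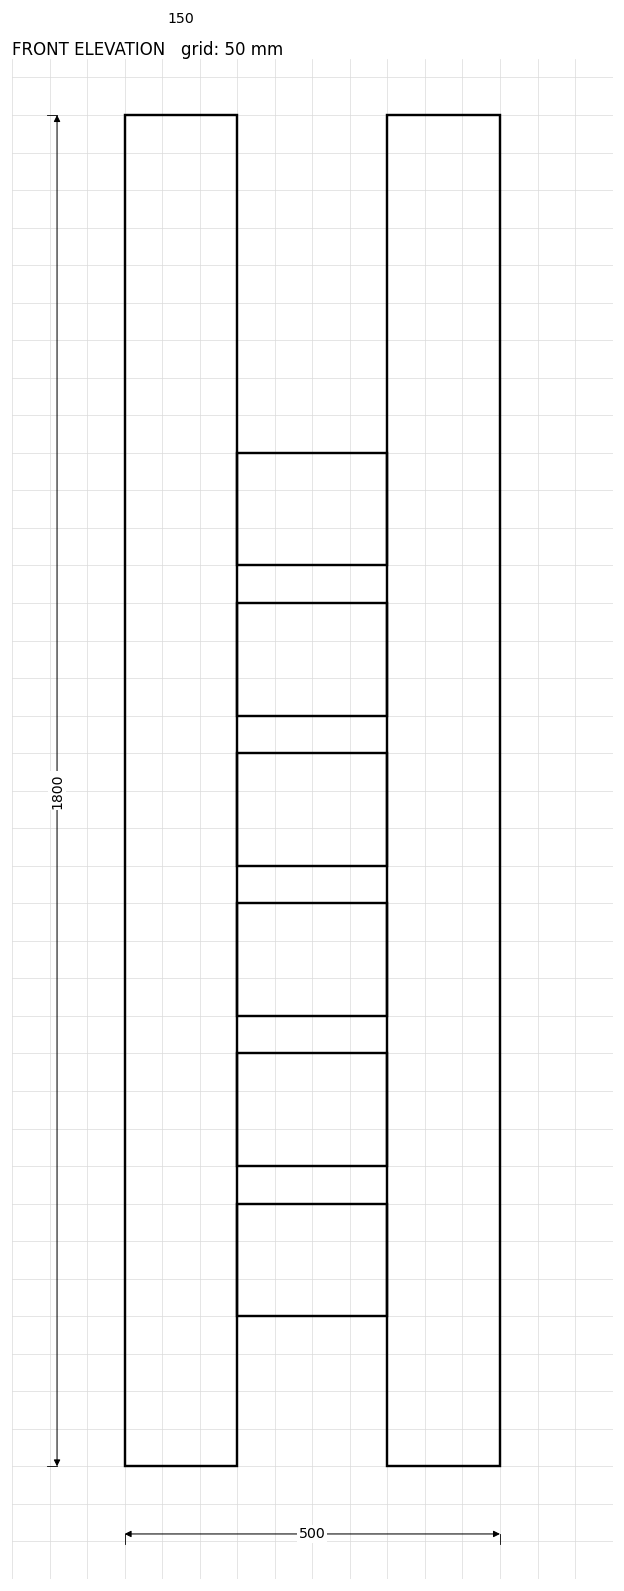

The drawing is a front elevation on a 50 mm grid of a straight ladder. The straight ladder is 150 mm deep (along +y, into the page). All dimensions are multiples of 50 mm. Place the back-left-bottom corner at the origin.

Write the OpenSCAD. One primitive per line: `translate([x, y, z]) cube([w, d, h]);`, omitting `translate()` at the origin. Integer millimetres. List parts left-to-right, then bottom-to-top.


cube([150, 150, 1800]);
translate([150, 0, 200]) cube([200, 150, 150]);
translate([150, 0, 400]) cube([200, 150, 150]);
translate([150, 0, 600]) cube([200, 150, 150]);
translate([150, 0, 800]) cube([200, 150, 150]);
translate([150, 0, 1000]) cube([200, 150, 150]);
translate([150, 0, 1200]) cube([200, 150, 150]);
translate([350, 0, 0]) cube([150, 150, 1800]);


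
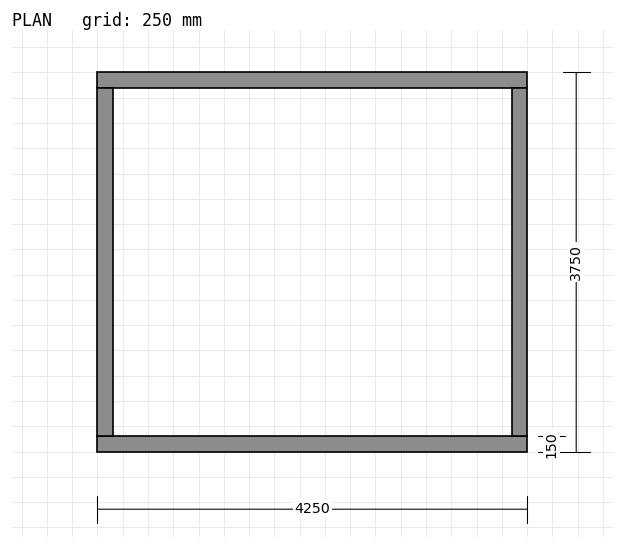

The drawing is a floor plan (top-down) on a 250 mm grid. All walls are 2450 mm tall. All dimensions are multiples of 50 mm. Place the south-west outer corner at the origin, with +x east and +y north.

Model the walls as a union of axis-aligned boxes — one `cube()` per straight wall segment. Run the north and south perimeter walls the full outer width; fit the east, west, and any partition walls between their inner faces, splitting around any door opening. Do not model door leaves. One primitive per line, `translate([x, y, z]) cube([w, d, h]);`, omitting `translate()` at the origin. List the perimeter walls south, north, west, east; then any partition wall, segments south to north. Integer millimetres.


cube([4250, 150, 2450]);
translate([0, 3600, 0]) cube([4250, 150, 2450]);
translate([0, 150, 0]) cube([150, 3450, 2450]);
translate([4100, 150, 0]) cube([150, 3450, 2450]);


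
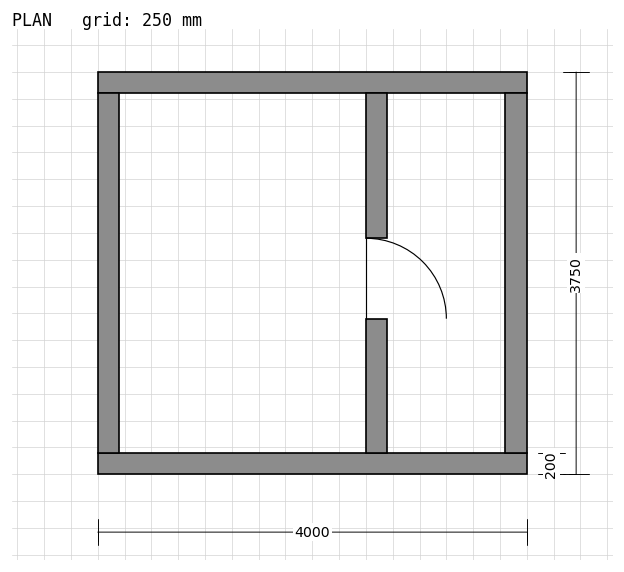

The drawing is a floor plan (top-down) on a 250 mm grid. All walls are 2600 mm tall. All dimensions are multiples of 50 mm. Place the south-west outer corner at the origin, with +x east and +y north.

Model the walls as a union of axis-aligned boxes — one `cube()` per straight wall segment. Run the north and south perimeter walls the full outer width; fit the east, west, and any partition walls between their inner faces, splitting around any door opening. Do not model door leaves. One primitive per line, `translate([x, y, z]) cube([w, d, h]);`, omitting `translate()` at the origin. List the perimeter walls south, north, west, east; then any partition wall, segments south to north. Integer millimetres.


cube([4000, 200, 2600]);
translate([0, 3550, 0]) cube([4000, 200, 2600]);
translate([0, 200, 0]) cube([200, 3350, 2600]);
translate([3800, 200, 0]) cube([200, 3350, 2600]);
translate([2500, 200, 0]) cube([200, 1250, 2600]);
translate([2500, 2200, 0]) cube([200, 1350, 2600]);


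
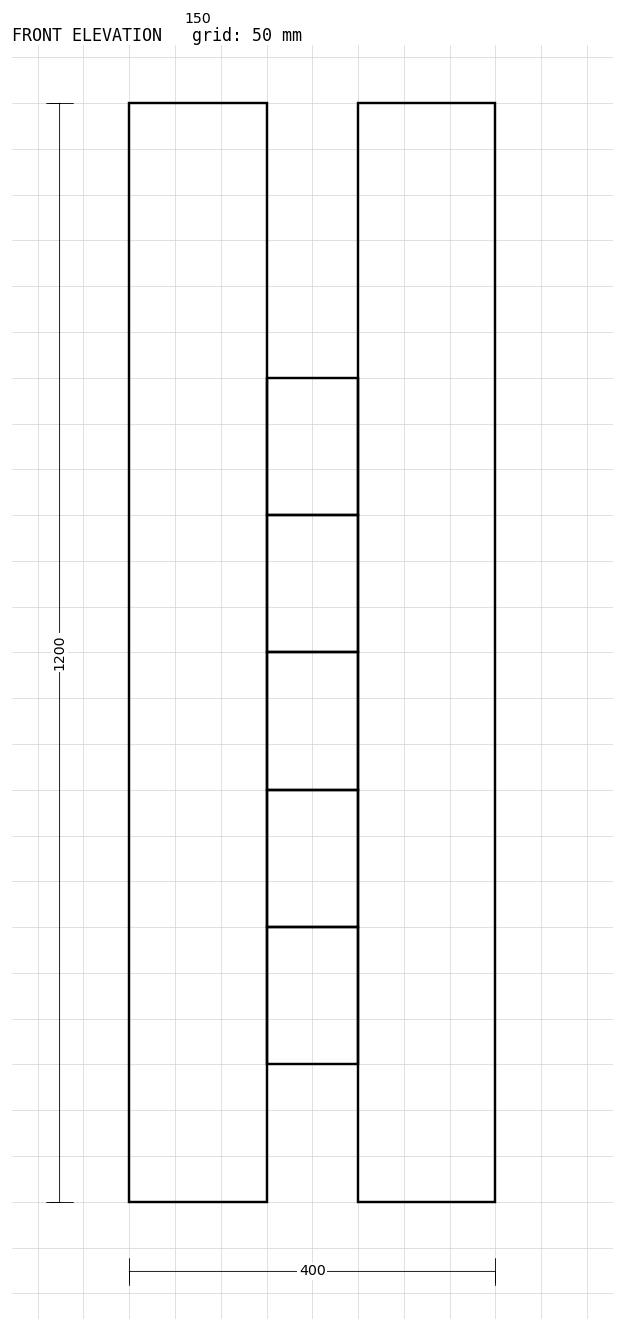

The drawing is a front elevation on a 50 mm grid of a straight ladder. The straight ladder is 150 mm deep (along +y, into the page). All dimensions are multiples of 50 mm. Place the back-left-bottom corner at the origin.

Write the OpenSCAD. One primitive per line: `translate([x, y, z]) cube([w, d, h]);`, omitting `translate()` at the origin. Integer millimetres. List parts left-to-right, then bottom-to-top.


cube([150, 150, 1200]);
translate([150, 0, 150]) cube([100, 150, 150]);
translate([150, 0, 300]) cube([100, 150, 150]);
translate([150, 0, 450]) cube([100, 150, 150]);
translate([150, 0, 600]) cube([100, 150, 150]);
translate([150, 0, 750]) cube([100, 150, 150]);
translate([250, 0, 0]) cube([150, 150, 1200]);
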